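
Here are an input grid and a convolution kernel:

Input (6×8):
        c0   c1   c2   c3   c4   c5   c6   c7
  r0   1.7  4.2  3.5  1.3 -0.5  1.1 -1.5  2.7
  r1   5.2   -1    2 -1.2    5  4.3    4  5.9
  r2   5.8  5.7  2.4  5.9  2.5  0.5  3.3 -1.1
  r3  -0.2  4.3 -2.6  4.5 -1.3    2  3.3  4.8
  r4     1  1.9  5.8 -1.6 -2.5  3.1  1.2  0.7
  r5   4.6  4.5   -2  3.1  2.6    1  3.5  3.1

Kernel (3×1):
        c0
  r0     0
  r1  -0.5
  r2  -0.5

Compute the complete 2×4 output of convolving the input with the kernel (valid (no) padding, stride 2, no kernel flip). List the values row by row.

-5.5 -2.2 -3.75 -3.65
-0.4 -1.6 1.9 -2.25

Output[0,0]: The receptive field on the input at this output position is [1.7 / 5.2 / 5.8]. Elementwise product with the kernel and sum: 5.2·-0.5 + 5.8·-0.5.
Output[0,1]: The receptive field on the input at this output position is [3.5 / 2 / 2.4]. Elementwise product with the kernel and sum: 2·-0.5 + 2.4·-0.5.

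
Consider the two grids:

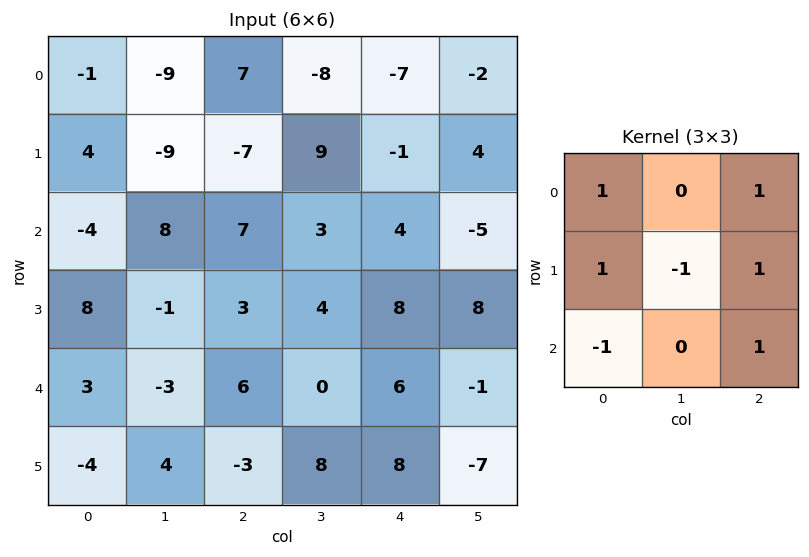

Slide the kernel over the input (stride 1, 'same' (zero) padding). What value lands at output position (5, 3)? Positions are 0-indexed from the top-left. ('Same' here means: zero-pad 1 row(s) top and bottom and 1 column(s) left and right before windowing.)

The receptive field on the zero-padded input at this output position is [6 0 6 / -3 8 8 / 0 0 0]. Elementwise product with the kernel and sum: 6·1 + 6·1 + -3·1 + 8·-1 + 8·1 + 0·-1 + 0·1.

9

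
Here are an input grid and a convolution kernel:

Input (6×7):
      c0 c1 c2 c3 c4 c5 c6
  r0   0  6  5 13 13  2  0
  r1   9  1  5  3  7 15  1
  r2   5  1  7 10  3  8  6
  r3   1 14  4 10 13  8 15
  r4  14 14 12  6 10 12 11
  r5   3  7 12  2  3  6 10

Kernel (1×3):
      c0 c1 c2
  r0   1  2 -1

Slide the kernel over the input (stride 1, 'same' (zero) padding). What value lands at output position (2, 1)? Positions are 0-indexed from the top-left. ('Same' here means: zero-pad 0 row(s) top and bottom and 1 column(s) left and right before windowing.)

The receptive field on the zero-padded input at this output position is [5 1 7]. Elementwise product with the kernel and sum: 5·1 + 1·2 + 7·-1.

0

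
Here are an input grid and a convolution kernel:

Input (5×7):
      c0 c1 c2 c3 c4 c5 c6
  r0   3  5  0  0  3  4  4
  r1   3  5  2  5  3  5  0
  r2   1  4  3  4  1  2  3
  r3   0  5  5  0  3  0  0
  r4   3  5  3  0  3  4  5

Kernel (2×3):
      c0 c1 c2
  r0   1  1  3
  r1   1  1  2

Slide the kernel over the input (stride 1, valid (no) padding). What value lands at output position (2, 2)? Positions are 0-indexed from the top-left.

The receptive field on the input at this output position is [3 4 1 / 5 0 3]. Elementwise product with the kernel and sum: 3·1 + 4·1 + 1·3 + 5·1 + 0·1 + 3·2.

21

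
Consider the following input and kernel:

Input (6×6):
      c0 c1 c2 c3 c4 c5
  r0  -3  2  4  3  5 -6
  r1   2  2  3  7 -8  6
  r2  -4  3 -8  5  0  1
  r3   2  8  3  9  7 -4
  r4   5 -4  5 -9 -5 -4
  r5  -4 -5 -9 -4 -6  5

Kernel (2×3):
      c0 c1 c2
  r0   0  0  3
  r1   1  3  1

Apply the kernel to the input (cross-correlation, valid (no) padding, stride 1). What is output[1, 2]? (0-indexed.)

-17

The receptive field on the input at this output position is [3 7 -8 / -8 5 0]. Elementwise product with the kernel and sum: -8·3 + -8·1 + 5·3 + 0·1.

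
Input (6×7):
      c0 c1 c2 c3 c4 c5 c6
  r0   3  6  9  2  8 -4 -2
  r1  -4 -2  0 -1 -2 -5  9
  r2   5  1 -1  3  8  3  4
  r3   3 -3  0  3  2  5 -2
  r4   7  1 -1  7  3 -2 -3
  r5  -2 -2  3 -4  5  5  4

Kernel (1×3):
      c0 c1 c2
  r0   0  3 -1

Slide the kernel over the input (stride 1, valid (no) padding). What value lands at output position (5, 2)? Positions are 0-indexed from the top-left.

-17

The receptive field on the input at this output position is [3 -4 5]. Elementwise product with the kernel and sum: -4·3 + 5·-1.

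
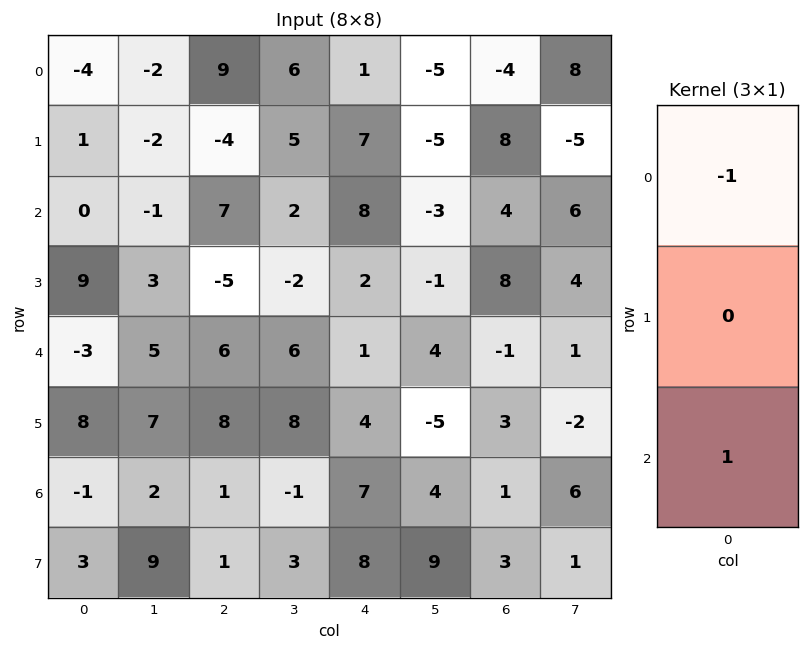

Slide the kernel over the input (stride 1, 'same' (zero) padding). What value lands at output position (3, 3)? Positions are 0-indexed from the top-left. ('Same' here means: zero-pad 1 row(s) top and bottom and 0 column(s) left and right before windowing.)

The receptive field on the zero-padded input at this output position is [2 / -2 / 6]. Elementwise product with the kernel and sum: 2·-1 + 6·1.

4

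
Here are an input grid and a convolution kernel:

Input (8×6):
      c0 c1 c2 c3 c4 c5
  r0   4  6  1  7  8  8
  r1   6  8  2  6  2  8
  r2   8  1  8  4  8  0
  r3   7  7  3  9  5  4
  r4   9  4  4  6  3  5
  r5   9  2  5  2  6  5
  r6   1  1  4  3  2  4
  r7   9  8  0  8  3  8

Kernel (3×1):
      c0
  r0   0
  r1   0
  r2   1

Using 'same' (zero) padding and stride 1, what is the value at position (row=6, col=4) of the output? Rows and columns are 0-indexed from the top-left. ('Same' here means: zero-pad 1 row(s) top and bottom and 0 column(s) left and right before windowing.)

The receptive field on the zero-padded input at this output position is [6 / 2 / 3]. Elementwise product with the kernel and sum: 3·1.

3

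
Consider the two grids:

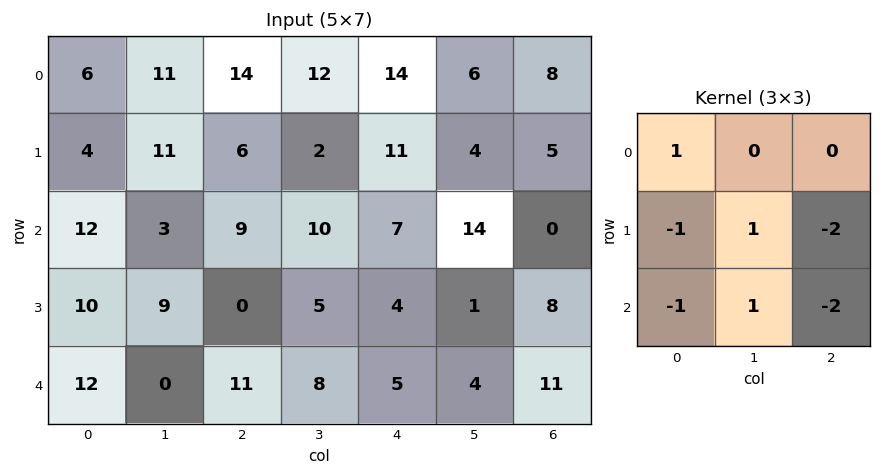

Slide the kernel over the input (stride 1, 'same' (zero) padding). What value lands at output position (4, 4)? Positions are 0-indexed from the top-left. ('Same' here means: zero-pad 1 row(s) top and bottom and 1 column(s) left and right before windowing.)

The receptive field on the zero-padded input at this output position is [5 4 1 / 8 5 4 / 0 0 0]. Elementwise product with the kernel and sum: 5·1 + 8·-1 + 5·1 + 4·-2 + 0·-1 + 0·1 + 0·-2.

-6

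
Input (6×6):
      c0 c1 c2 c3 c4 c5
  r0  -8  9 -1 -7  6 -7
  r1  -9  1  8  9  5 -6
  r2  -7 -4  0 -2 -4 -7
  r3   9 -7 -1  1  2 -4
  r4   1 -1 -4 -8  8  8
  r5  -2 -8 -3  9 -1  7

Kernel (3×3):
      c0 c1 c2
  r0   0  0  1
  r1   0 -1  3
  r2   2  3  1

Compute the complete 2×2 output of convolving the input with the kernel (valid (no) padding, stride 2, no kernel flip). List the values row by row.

Output[0,0]: The receptive field on the input at this output position is [-8 9 -1 / -9 1 8 / -7 -4 0]. Elementwise product with the kernel and sum: -1·1 + 1·-1 + 8·3 + -7·2 + -4·3 + 0·1.

-4 2
-1 -23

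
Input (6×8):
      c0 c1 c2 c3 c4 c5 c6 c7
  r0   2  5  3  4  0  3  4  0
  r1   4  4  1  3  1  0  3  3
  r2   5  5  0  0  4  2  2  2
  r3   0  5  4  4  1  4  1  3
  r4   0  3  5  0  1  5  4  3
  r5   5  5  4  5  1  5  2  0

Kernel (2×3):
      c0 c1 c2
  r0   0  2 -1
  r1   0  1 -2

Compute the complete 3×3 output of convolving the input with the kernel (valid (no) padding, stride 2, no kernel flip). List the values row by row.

Output[0,0]: The receptive field on the input at this output position is [2 5 3 / 4 4 1]. Elementwise product with the kernel and sum: 5·2 + 3·-1 + 4·1 + 1·-2.

9 9 -4
7 -2 4
-2 2 7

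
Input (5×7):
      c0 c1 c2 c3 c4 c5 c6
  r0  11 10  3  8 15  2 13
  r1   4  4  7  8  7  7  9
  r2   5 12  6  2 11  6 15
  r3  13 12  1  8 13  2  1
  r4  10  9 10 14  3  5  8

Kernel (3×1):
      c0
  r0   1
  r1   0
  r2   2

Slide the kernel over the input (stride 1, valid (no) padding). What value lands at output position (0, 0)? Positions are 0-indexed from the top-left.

21

The receptive field on the input at this output position is [11 / 4 / 5]. Elementwise product with the kernel and sum: 11·1 + 5·2.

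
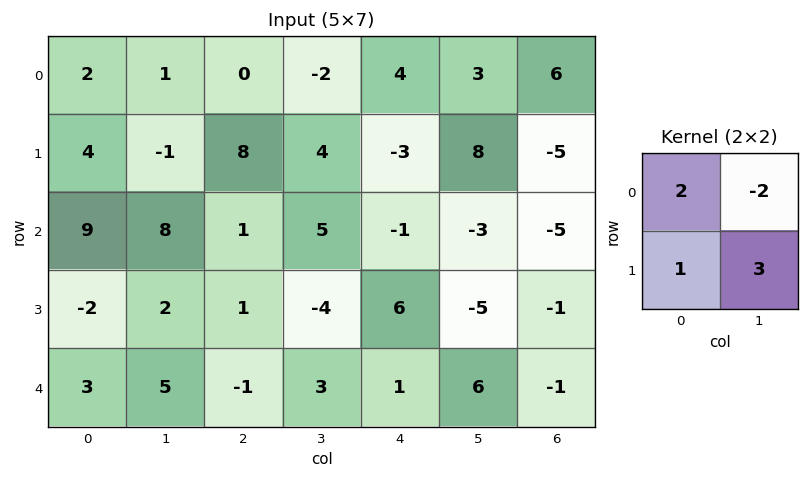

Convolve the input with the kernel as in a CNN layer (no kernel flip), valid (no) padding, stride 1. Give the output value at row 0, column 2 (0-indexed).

The receptive field on the input at this output position is [0 -2 / 8 4]. Elementwise product with the kernel and sum: 0·2 + -2·-2 + 8·1 + 4·3.

24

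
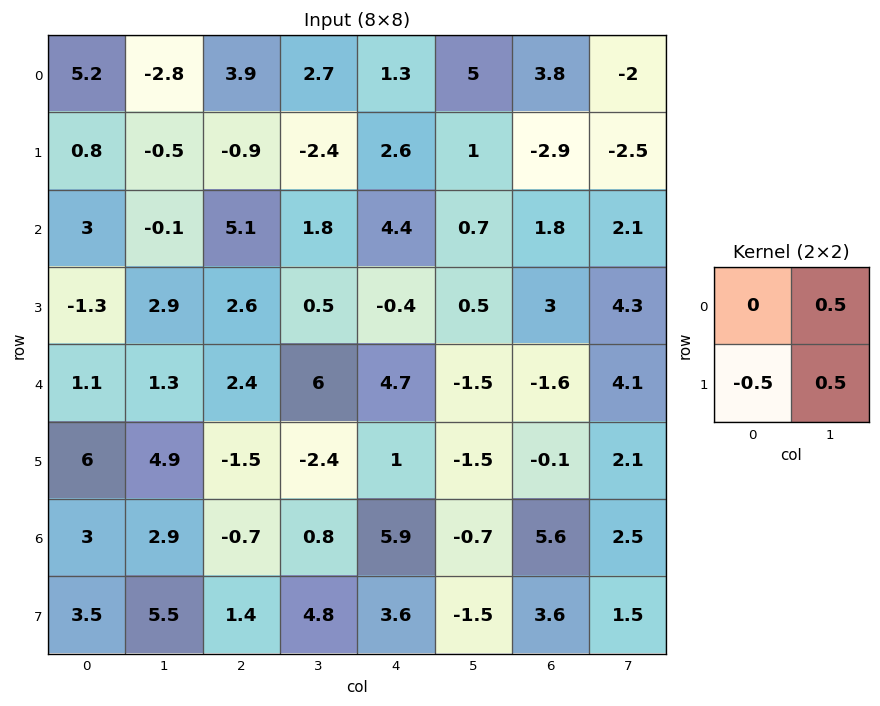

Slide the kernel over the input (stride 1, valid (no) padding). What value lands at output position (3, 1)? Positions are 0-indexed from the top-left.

1.85

The receptive field on the input at this output position is [2.9 2.6 / 1.3 2.4]. Elementwise product with the kernel and sum: 2.6·0.5 + 1.3·-0.5 + 2.4·0.5.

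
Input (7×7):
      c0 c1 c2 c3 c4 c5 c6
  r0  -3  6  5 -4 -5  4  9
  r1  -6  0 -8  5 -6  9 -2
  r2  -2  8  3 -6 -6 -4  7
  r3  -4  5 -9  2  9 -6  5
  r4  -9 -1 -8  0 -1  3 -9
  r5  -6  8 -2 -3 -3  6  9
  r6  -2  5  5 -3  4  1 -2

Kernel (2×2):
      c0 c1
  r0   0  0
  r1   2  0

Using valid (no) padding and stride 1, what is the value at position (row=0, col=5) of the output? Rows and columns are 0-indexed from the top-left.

The receptive field on the input at this output position is [4 9 / 9 -2]. Elementwise product with the kernel and sum: 9·2.

18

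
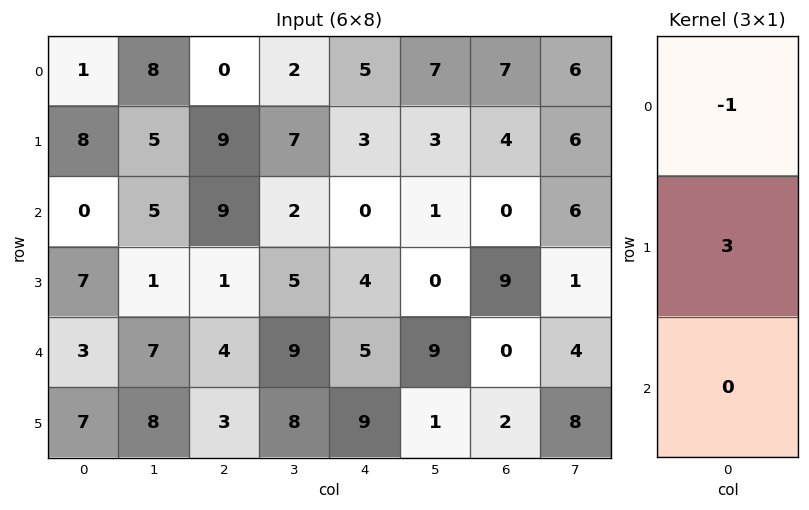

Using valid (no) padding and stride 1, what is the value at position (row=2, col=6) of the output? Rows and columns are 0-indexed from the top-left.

27

The receptive field on the input at this output position is [0 / 9 / 0]. Elementwise product with the kernel and sum: 0·-1 + 9·3.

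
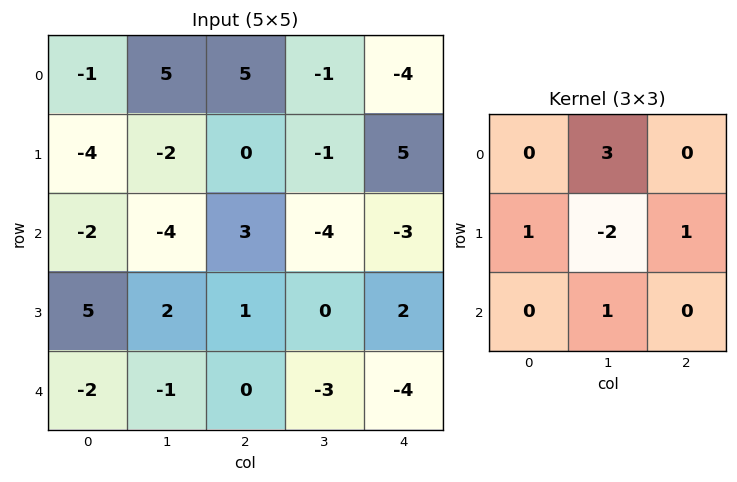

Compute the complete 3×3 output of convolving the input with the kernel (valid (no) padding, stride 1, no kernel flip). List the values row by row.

11 15 0
5 -13 5
-11 9 -12

Output[0,0]: The receptive field on the input at this output position is [-1 5 5 / -4 -2 0 / -2 -4 3]. Elementwise product with the kernel and sum: 5·3 + -4·1 + -2·-2 + 0·1 + -4·1.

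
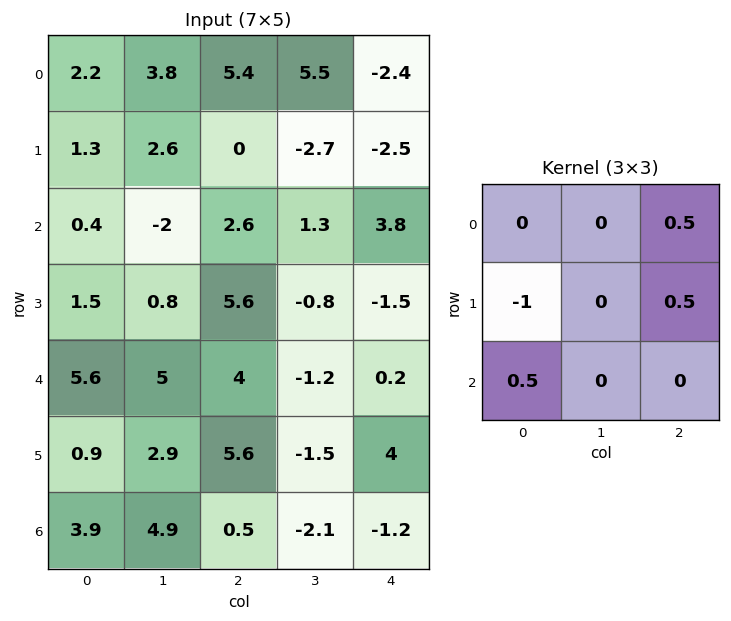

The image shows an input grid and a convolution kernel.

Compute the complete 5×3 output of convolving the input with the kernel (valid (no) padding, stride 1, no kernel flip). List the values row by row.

Output[0,0]: The receptive field on the input at this output position is [2.2 3.8 5.4 / 1.3 2.6 0 / 0.4 -2 2.6]. Elementwise product with the kernel and sum: 5.4·0.5 + 1.3·-1 + 0·0.5 + 0.4·0.5.
Output[0,1]: The receptive field on the input at this output position is [3.8 5.4 5.5 / 2.6 0 -2.7 / -2 2.6 1.3]. Elementwise product with the kernel and sum: 5.5·0.5 + 2.6·-1 + -2.7·0.5 + -2·0.5.

1.6 -2.2 -1.15
1.65 1.7 0.85
5.4 1.95 -2.45
-0.35 -4.55 -1.85
5.85 -1.8 -3.25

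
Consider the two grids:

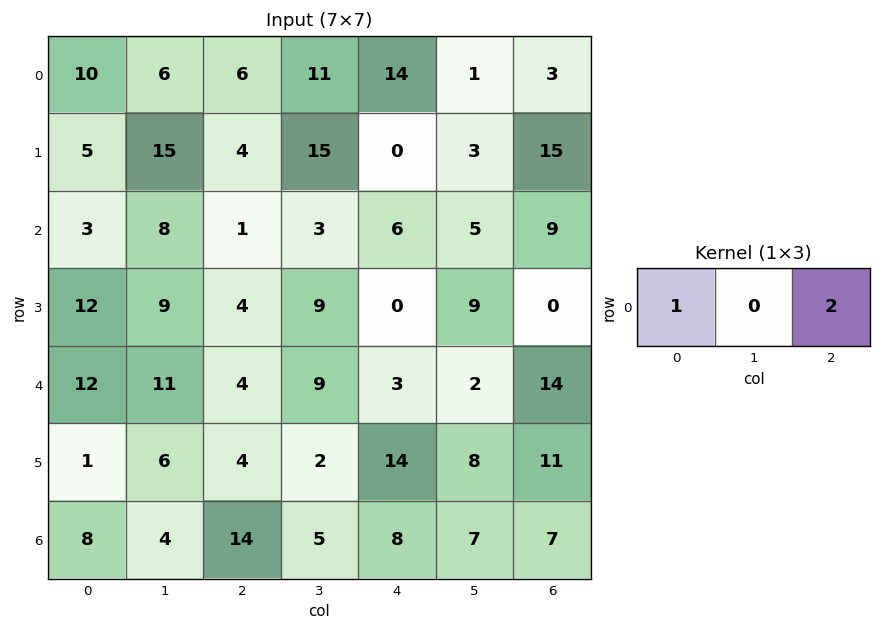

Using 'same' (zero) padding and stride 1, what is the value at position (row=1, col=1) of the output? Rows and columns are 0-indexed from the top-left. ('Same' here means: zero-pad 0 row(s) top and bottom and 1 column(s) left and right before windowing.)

13

The receptive field on the zero-padded input at this output position is [5 15 4]. Elementwise product with the kernel and sum: 5·1 + 4·2.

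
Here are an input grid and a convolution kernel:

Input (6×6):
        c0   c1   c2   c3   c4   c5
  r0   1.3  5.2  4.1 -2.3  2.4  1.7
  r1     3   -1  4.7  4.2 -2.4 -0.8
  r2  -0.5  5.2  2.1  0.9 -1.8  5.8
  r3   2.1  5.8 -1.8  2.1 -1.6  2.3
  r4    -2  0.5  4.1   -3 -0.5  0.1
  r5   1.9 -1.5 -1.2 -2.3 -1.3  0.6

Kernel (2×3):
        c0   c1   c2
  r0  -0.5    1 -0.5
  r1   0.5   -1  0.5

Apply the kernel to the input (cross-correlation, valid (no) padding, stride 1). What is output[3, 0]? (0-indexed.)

6.2

The receptive field on the input at this output position is [2.1 5.8 -1.8 / -2 0.5 4.1]. Elementwise product with the kernel and sum: 2.1·-0.5 + 5.8·1 + -1.8·-0.5 + -2·0.5 + 0.5·-1 + 4.1·0.5.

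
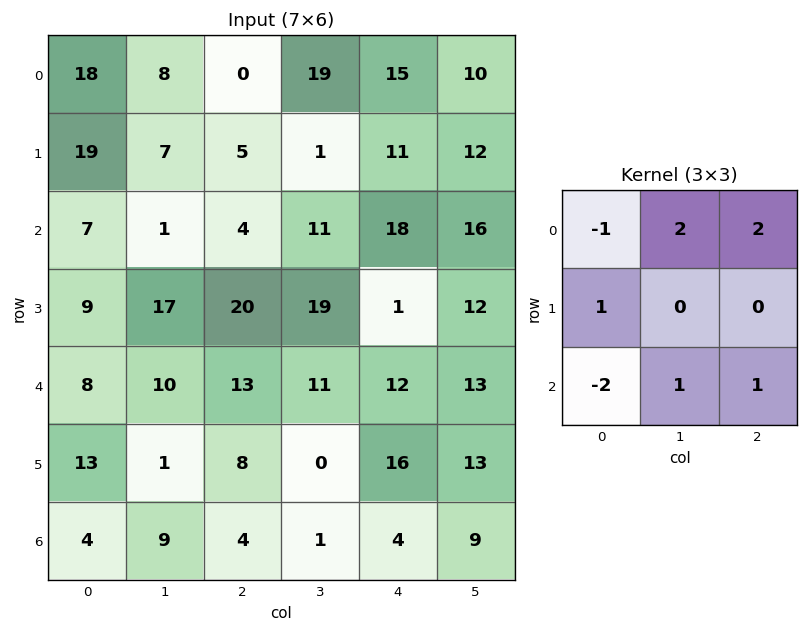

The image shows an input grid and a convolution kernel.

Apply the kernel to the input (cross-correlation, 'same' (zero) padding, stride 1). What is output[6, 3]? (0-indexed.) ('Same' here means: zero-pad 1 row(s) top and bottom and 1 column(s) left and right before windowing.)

The receptive field on the zero-padded input at this output position is [8 0 16 / 4 1 4 / 0 0 0]. Elementwise product with the kernel and sum: 8·-1 + 0·2 + 16·2 + 4·1 + 0·-2 + 0·1 + 0·1.

28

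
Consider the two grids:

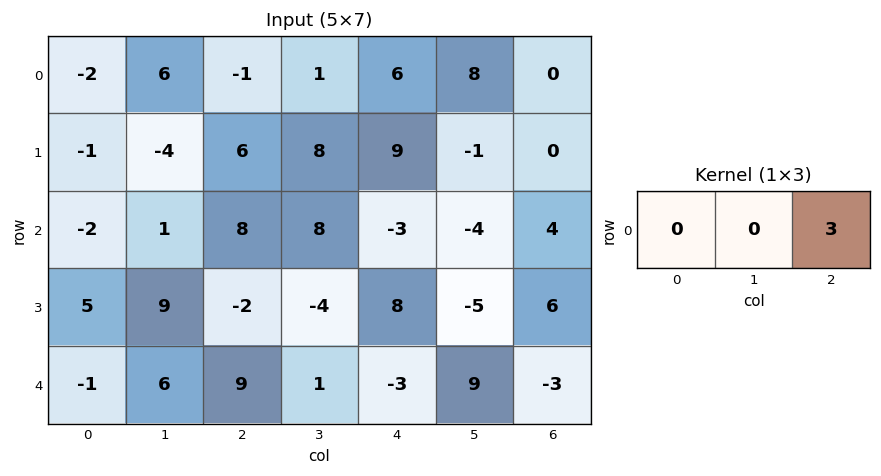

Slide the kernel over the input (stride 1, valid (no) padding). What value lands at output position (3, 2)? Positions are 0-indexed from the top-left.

The receptive field on the input at this output position is [-2 -4 8]. Elementwise product with the kernel and sum: 8·3.

24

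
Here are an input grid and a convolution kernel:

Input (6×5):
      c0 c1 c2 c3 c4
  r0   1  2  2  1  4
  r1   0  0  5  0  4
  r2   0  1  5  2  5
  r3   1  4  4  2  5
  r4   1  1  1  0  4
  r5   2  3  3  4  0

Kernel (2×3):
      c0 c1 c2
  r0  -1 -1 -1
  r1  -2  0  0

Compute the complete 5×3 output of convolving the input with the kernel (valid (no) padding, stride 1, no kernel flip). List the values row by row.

-5 -5 -17
-5 -7 -19
-8 -16 -20
-11 -12 -13
-7 -8 -11

Output[0,0]: The receptive field on the input at this output position is [1 2 2 / 0 0 5]. Elementwise product with the kernel and sum: 1·-1 + 2·-1 + 2·-1 + 0·-2.
Output[0,1]: The receptive field on the input at this output position is [2 2 1 / 0 5 0]. Elementwise product with the kernel and sum: 2·-1 + 2·-1 + 1·-1 + 0·-2.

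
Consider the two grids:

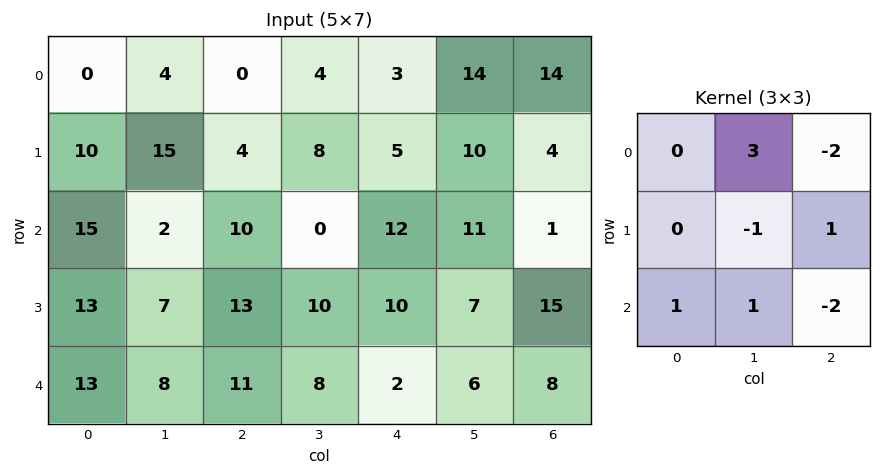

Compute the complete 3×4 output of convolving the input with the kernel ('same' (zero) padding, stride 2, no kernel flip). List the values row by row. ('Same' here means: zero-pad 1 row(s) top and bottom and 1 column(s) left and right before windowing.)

Output[0,0]: The receptive field on the zero-padded input at this output position is [0 0 0 / 0 0 4 / 0 10 15]. Elementwise product with the kernel and sum: 0·3 + 0·-2 + 0·-1 + 4·1 + 0·1 + 10·1 + 15·-2.
Output[0,1]: The receptive field on the zero-padded input at this output position is [0 0 0 / 4 0 4 / 15 4 8]. Elementwise product with the kernel and sum: 0·3 + 0·-2 + 0·-1 + 4·1 + 15·1 + 4·1 + 8·-2.

-16 7 4 0
-14 -14 0 33
20 16 20 37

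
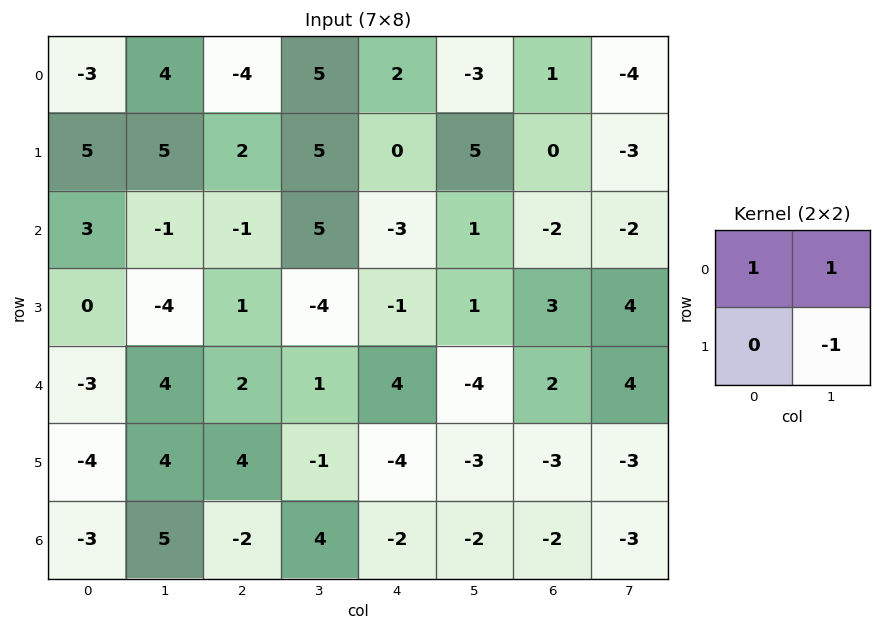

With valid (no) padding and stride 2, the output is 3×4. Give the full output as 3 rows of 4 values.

Output[0,0]: The receptive field on the input at this output position is [-3 4 / 5 5]. Elementwise product with the kernel and sum: -3·1 + 4·1 + 5·-1.

-4 -4 -6 0
6 8 -3 -8
-3 4 3 9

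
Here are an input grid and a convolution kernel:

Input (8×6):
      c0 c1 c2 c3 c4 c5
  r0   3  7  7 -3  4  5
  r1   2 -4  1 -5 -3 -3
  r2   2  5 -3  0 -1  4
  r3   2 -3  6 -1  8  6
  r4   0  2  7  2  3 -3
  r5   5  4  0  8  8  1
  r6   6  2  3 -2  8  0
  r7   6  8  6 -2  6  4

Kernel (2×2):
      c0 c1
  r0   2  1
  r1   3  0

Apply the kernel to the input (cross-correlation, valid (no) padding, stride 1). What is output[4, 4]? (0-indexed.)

27

The receptive field on the input at this output position is [3 -3 / 8 1]. Elementwise product with the kernel and sum: 3·2 + -3·1 + 8·3.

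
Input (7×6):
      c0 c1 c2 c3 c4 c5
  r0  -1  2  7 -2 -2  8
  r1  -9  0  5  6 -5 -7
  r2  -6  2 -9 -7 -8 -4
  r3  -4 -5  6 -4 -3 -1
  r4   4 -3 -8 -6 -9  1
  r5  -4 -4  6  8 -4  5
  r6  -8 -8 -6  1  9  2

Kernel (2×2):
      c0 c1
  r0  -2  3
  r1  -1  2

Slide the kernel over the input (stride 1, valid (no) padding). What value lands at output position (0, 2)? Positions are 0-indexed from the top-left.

The receptive field on the input at this output position is [7 -2 / 5 6]. Elementwise product with the kernel and sum: 7·-2 + -2·3 + 5·-1 + 6·2.

-13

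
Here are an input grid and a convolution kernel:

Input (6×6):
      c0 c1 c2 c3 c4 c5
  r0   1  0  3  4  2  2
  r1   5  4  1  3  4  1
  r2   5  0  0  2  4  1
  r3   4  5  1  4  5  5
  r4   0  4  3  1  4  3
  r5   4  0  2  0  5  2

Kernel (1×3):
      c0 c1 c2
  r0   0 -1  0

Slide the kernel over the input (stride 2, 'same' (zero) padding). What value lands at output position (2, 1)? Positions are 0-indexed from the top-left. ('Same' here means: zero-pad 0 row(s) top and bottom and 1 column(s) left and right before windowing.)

-3

The receptive field on the zero-padded input at this output position is [4 3 1]. Elementwise product with the kernel and sum: 3·-1.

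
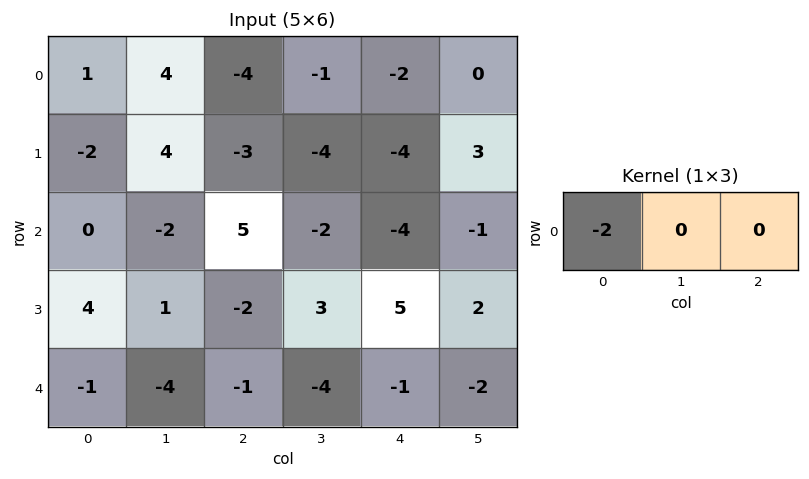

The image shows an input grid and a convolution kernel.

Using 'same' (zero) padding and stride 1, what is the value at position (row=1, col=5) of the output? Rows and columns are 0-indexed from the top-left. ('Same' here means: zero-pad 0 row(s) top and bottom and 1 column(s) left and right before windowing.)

8

The receptive field on the zero-padded input at this output position is [-4 3 0]. Elementwise product with the kernel and sum: -4·-2.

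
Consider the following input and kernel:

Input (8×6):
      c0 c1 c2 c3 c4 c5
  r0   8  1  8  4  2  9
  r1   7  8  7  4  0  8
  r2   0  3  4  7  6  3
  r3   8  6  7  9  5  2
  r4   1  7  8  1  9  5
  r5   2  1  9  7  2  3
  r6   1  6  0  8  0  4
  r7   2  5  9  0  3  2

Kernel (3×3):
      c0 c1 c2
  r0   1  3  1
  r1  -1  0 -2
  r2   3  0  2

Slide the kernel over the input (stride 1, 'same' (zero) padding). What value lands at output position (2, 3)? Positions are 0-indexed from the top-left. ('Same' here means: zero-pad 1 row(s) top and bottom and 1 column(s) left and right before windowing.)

The receptive field on the zero-padded input at this output position is [7 4 0 / 4 7 6 / 7 9 5]. Elementwise product with the kernel and sum: 7·1 + 4·3 + 0·1 + 4·-1 + 6·-2 + 7·3 + 5·2.

34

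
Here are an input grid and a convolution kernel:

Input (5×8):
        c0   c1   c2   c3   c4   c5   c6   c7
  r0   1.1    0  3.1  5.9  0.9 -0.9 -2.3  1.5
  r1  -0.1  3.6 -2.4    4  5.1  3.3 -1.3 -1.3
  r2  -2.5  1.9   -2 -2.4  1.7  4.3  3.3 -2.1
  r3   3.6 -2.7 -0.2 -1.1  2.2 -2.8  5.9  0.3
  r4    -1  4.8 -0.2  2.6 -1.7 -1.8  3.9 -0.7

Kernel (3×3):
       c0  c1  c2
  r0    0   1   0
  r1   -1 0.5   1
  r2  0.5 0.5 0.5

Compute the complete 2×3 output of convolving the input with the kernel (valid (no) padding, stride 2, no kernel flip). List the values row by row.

-1.8 14.05 -1
-1.45 -0.2 6.8

Output[0,0]: The receptive field on the input at this output position is [1.1 0 3.1 / -0.1 3.6 -2.4 / -2.5 1.9 -2]. Elementwise product with the kernel and sum: 0·1 + -0.1·-1 + 3.6·0.5 + -2.4·1 + -2.5·0.5 + 1.9·0.5 + -2·0.5.
Output[0,1]: The receptive field on the input at this output position is [3.1 5.9 0.9 / -2.4 4 5.1 / -2 -2.4 1.7]. Elementwise product with the kernel and sum: 5.9·1 + -2.4·-1 + 4·0.5 + 5.1·1 + -2·0.5 + -2.4·0.5 + 1.7·0.5.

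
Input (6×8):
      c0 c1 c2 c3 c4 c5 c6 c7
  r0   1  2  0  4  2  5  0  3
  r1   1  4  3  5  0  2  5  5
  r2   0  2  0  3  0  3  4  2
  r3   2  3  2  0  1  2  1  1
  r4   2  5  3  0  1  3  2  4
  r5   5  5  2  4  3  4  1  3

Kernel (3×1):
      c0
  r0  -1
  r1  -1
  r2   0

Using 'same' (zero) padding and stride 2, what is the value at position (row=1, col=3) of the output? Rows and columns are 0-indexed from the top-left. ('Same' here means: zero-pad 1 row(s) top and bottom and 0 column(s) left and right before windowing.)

The receptive field on the zero-padded input at this output position is [5 / 4 / 1]. Elementwise product with the kernel and sum: 5·-1 + 4·-1.

-9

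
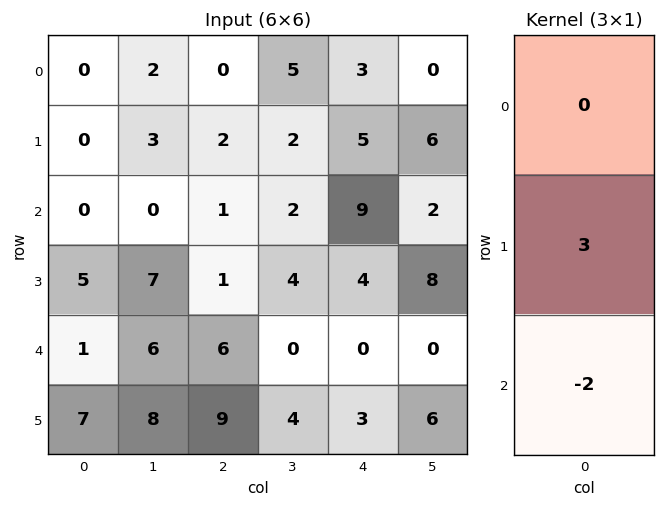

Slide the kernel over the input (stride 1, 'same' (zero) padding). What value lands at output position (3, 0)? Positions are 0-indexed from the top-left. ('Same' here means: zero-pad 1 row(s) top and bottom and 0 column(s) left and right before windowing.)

13

The receptive field on the zero-padded input at this output position is [0 / 5 / 1]. Elementwise product with the kernel and sum: 5·3 + 1·-2.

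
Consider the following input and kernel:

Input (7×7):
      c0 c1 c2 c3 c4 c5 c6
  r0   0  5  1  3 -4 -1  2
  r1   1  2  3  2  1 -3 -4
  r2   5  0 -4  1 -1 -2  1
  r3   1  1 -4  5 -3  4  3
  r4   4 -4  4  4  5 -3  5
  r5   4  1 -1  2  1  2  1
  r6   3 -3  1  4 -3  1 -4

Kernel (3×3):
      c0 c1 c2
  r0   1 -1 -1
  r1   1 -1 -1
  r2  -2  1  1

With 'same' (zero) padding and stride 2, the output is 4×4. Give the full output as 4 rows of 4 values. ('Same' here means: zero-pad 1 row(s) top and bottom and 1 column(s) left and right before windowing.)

Output[0,0]: The receptive field on the zero-padded input at this output position is [0 0 0 / 0 0 5 / 0 1 2]. Elementwise product with the kernel and sum: 0·1 + 0·-1 + 0·-1 + 0·1 + 0·-1 + 5·-1 + 0·-2 + 1·1 + 2·1.
Output[0,1]: The receptive field on the zero-padded input at this output position is [0 0 0 / 5 1 3 / 2 3 2]. Elementwise product with the kernel and sum: 0·1 + 0·-1 + 0·-1 + 5·1 + 1·-1 + 3·-1 + 2·-2 + 3·1 + 2·1.

-2 2 2 -1
-6 -1 -1 -7
3 -13 5 -10
-5 -8 5 6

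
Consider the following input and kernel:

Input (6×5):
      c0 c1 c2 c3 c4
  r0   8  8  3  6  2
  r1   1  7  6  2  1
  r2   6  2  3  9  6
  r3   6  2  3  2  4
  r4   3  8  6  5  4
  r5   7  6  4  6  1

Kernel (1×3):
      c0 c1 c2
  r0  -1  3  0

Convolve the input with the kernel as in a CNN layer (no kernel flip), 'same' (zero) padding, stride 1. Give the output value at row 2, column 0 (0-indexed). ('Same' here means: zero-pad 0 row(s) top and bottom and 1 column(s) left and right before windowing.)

18

The receptive field on the zero-padded input at this output position is [0 6 2]. Elementwise product with the kernel and sum: 0·-1 + 6·3.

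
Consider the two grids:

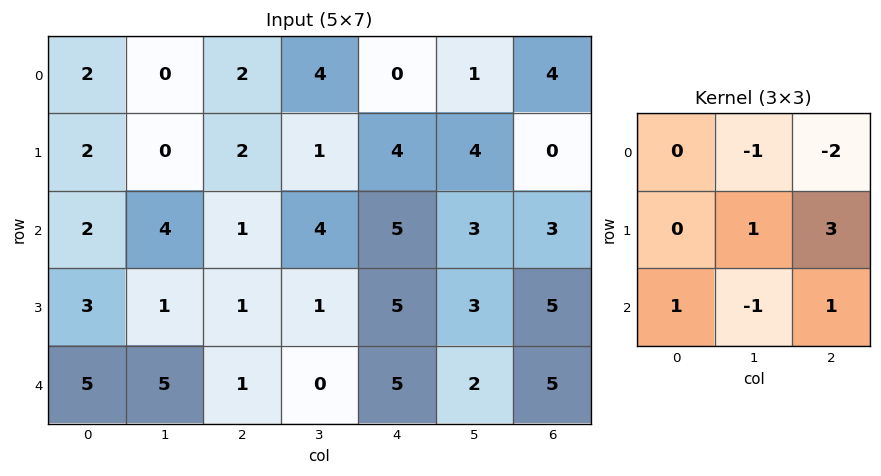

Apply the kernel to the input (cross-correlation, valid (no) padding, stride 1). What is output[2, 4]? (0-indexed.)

The receptive field on the input at this output position is [5 3 3 / 5 3 5 / 5 2 5]. Elementwise product with the kernel and sum: 3·-1 + 3·-2 + 3·1 + 5·3 + 5·1 + 2·-1 + 5·1.

17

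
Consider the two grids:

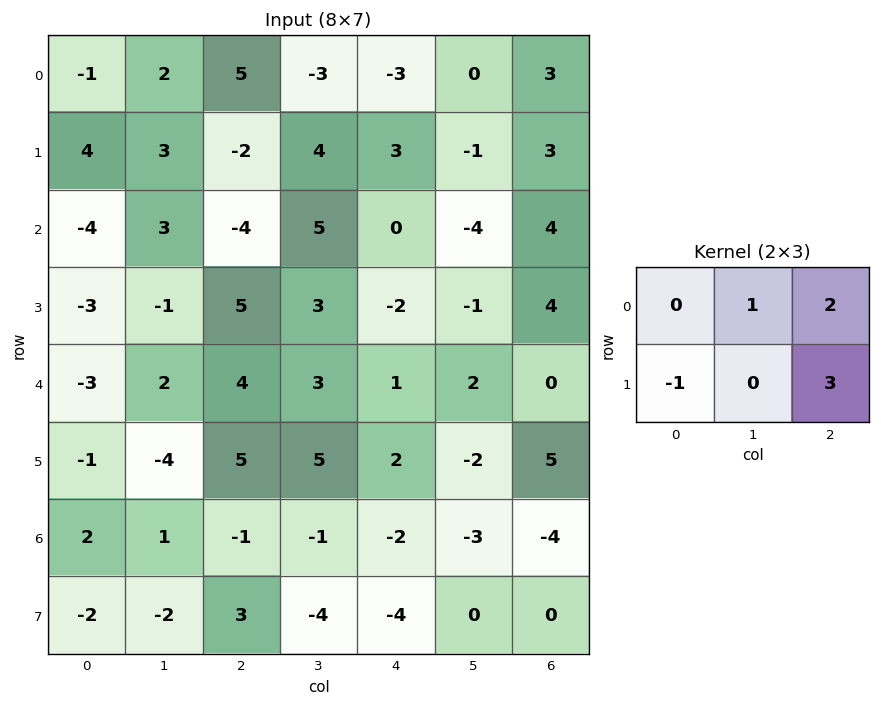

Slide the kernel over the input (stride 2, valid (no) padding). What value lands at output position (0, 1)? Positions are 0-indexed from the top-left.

2

The receptive field on the input at this output position is [5 -3 -3 / -2 4 3]. Elementwise product with the kernel and sum: -3·1 + -3·2 + -2·-1 + 3·3.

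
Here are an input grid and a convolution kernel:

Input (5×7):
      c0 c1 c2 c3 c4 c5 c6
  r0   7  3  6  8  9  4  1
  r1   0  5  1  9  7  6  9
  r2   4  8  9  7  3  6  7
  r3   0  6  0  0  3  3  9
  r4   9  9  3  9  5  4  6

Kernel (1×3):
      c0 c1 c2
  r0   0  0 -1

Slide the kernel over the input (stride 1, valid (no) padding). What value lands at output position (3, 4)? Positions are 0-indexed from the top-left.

The receptive field on the input at this output position is [3 3 9]. Elementwise product with the kernel and sum: 9·-1.

-9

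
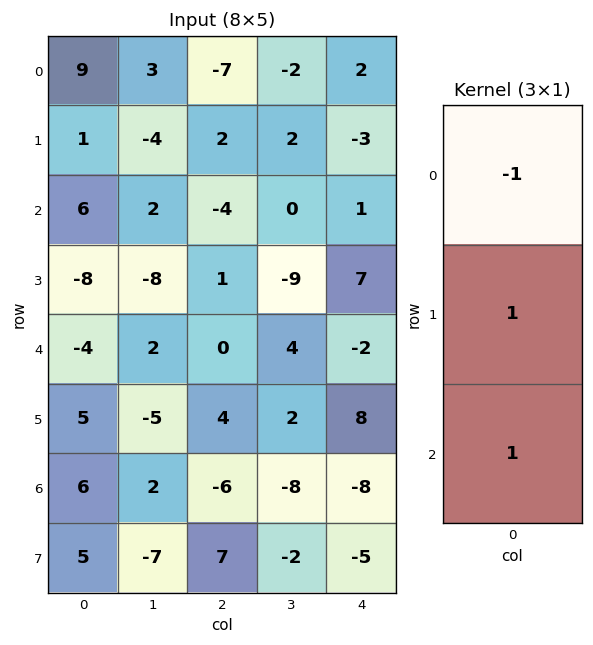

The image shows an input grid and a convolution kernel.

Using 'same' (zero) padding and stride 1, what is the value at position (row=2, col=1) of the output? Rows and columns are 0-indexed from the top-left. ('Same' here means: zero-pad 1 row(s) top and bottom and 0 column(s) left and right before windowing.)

-2

The receptive field on the zero-padded input at this output position is [-4 / 2 / -8]. Elementwise product with the kernel and sum: -4·-1 + 2·1 + -8·1.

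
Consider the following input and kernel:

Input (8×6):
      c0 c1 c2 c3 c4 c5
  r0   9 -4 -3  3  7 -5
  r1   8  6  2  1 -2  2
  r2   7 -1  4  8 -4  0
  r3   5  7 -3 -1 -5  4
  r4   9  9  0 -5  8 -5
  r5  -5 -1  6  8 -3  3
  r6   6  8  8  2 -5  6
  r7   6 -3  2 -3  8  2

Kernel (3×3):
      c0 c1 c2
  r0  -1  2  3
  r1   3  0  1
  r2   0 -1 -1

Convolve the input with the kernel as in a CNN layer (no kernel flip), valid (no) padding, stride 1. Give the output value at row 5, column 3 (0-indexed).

The receptive field on the input at this output position is [8 -3 3 / 2 -5 6 / -3 8 2]. Elementwise product with the kernel and sum: 8·-1 + -3·2 + 3·3 + 2·3 + 6·1 + 8·-1 + 2·-1.

-3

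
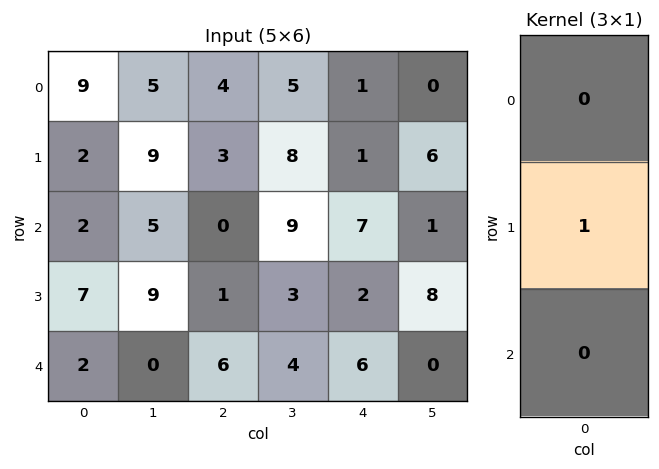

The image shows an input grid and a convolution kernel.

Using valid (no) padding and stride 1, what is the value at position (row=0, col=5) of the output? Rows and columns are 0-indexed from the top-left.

The receptive field on the input at this output position is [0 / 6 / 1]. Elementwise product with the kernel and sum: 6·1.

6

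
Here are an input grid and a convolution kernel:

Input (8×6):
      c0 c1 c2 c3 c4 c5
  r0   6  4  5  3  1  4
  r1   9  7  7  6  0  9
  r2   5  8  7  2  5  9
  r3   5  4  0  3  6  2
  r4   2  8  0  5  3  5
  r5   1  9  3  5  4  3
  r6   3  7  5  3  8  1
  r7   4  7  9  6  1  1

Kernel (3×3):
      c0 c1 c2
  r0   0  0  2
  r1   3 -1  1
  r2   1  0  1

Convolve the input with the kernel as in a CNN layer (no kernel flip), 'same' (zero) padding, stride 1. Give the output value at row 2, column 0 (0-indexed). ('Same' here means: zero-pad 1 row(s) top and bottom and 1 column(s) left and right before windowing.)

21

The receptive field on the zero-padded input at this output position is [0 9 7 / 0 5 8 / 0 5 4]. Elementwise product with the kernel and sum: 7·2 + 0·3 + 5·-1 + 8·1 + 0·1 + 4·1.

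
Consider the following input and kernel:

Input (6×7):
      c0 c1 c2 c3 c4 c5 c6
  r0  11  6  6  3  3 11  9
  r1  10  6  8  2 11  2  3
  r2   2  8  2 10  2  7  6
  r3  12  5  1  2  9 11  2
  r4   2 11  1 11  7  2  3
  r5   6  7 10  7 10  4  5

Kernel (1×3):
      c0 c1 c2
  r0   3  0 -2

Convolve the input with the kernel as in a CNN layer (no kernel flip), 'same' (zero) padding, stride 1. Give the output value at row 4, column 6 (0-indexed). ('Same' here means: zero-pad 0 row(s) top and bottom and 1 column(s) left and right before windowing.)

The receptive field on the zero-padded input at this output position is [2 3 0]. Elementwise product with the kernel and sum: 2·3 + 0·-2.

6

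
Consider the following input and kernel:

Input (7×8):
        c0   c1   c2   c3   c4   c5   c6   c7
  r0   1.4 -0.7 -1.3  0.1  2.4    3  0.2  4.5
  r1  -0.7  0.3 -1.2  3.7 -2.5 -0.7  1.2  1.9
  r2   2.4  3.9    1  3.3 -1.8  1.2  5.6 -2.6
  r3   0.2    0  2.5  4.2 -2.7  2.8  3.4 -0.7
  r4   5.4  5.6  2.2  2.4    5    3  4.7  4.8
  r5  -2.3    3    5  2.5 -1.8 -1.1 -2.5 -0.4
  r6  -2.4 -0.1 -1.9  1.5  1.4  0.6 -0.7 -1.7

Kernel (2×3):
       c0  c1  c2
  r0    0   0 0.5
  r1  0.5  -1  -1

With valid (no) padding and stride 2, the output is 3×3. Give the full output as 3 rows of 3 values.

-0.1 -0.6 -1.65
-1.9 -1.15 -4.75
-8.05 4.3 5.05

Output[0,0]: The receptive field on the input at this output position is [1.4 -0.7 -1.3 / -0.7 0.3 -1.2]. Elementwise product with the kernel and sum: -1.3·0.5 + -0.7·0.5 + 0.3·-1 + -1.2·-1.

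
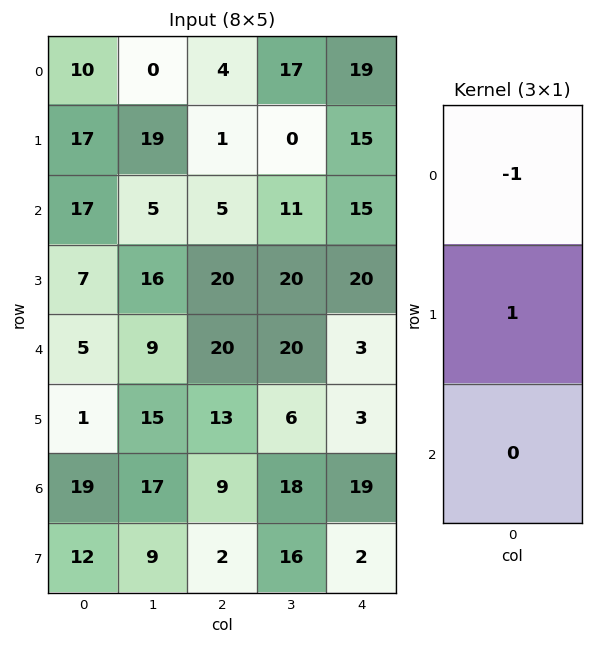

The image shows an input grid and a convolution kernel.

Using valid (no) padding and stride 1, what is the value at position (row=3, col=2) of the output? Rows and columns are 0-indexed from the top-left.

0

The receptive field on the input at this output position is [20 / 20 / 13]. Elementwise product with the kernel and sum: 20·-1 + 20·1.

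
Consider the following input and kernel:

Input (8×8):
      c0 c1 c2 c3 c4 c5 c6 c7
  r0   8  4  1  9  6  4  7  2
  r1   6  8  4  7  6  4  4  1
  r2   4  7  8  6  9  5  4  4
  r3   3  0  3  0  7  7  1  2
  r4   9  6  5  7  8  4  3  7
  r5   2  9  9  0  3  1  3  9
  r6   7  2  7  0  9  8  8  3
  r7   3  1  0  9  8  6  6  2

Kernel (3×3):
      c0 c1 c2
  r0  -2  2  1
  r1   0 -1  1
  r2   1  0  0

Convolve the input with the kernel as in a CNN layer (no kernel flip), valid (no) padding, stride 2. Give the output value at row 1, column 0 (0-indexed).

26

The receptive field on the input at this output position is [4 7 8 / 3 0 3 / 9 6 5]. Elementwise product with the kernel and sum: 4·-2 + 7·2 + 8·1 + 0·-1 + 3·1 + 9·1.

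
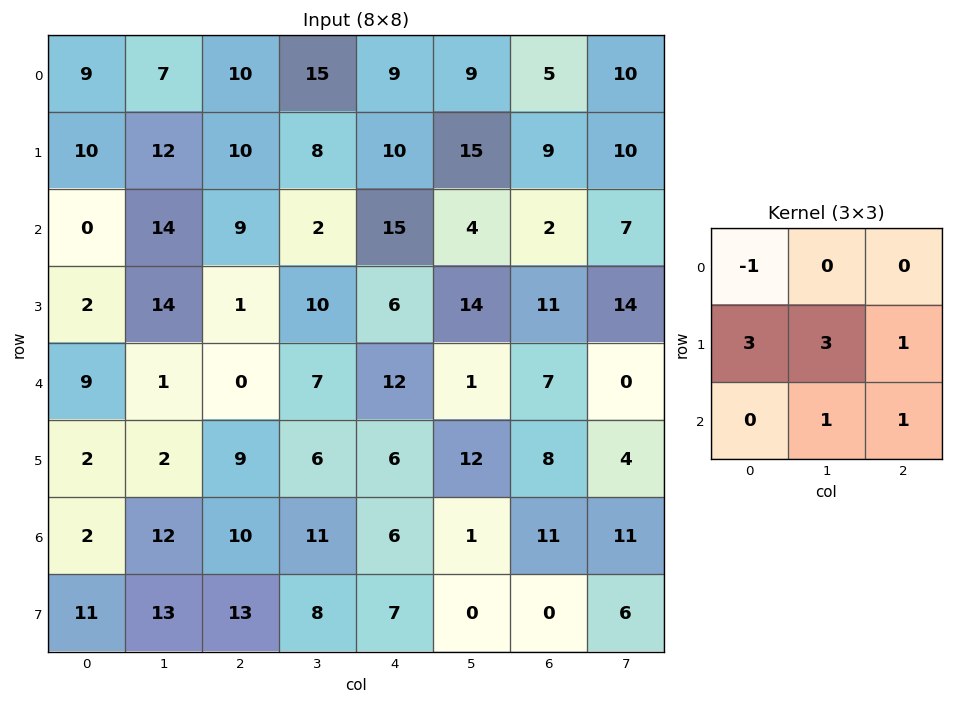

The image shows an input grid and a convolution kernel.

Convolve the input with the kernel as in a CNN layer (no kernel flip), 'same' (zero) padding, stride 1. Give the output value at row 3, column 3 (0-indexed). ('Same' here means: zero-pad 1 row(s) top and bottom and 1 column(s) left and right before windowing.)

49

The receptive field on the zero-padded input at this output position is [9 2 15 / 1 10 6 / 0 7 12]. Elementwise product with the kernel and sum: 9·-1 + 1·3 + 10·3 + 6·1 + 7·1 + 12·1.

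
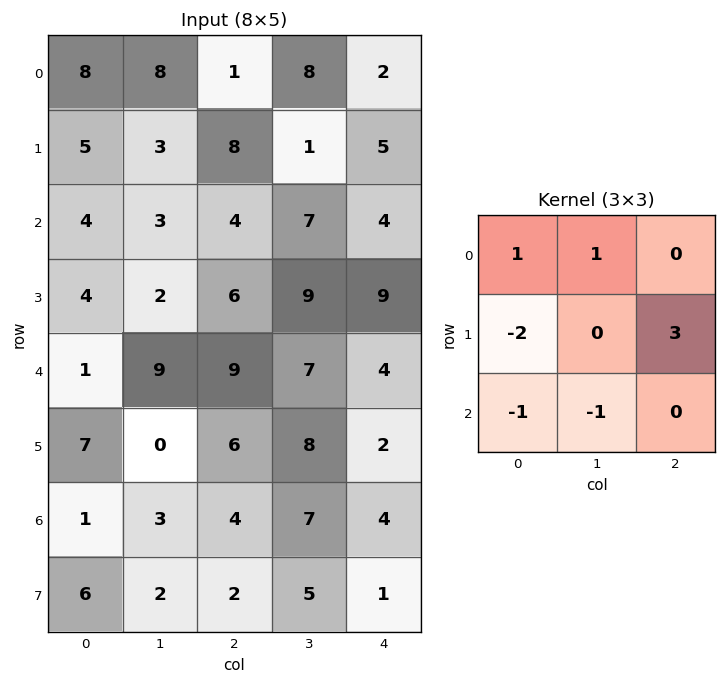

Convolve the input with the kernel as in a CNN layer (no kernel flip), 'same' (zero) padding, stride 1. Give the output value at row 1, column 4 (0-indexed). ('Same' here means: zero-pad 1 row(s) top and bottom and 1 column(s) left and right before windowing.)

The receptive field on the zero-padded input at this output position is [8 2 0 / 1 5 0 / 7 4 0]. Elementwise product with the kernel and sum: 8·1 + 2·1 + 1·-2 + 0·3 + 7·-1 + 4·-1.

-3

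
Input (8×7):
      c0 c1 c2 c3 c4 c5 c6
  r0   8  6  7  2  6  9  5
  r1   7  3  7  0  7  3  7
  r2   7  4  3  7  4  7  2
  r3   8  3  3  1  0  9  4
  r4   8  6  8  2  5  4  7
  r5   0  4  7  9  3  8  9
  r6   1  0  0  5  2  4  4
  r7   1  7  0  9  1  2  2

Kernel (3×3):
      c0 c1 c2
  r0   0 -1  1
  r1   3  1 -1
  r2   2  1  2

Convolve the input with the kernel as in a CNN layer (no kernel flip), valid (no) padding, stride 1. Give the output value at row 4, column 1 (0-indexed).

14

The receptive field on the input at this output position is [6 8 2 / 4 7 9 / 0 0 5]. Elementwise product with the kernel and sum: 8·-1 + 2·1 + 4·3 + 7·1 + 9·-1 + 0·2 + 0·1 + 5·2.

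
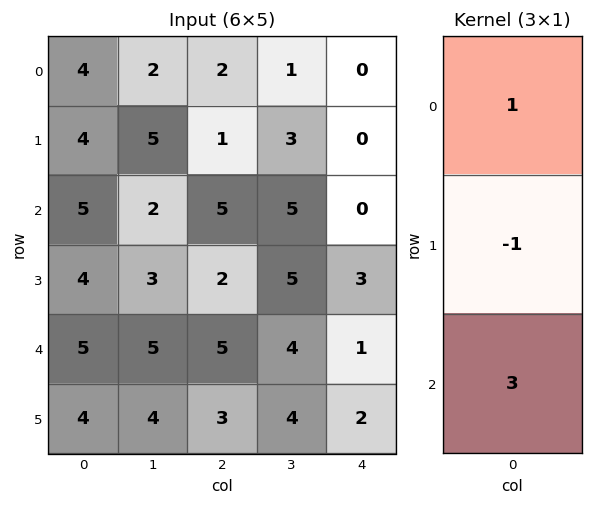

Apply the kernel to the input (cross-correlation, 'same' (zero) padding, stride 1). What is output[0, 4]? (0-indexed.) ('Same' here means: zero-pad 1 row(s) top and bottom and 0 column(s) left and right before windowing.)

0

The receptive field on the zero-padded input at this output position is [0 / 0 / 0]. Elementwise product with the kernel and sum: 0·1 + 0·-1 + 0·3.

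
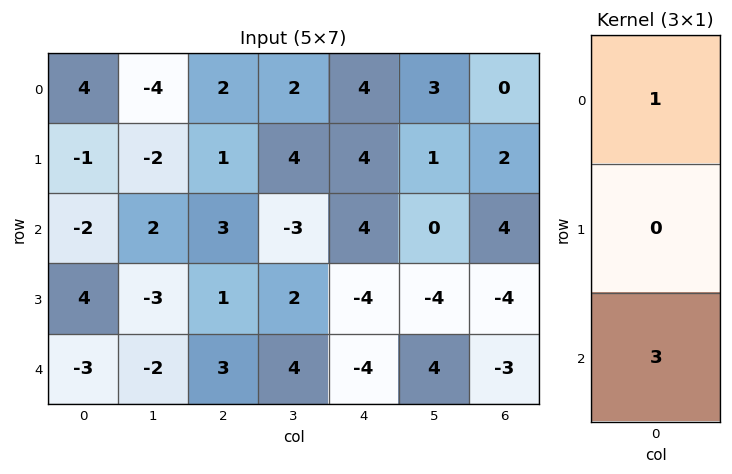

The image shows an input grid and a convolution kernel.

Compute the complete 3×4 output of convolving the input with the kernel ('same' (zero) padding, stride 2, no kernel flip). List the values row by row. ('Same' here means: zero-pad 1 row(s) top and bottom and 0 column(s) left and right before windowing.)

Output[0,0]: The receptive field on the zero-padded input at this output position is [0 / 4 / -1]. Elementwise product with the kernel and sum: 0·1 + -1·3.

-3 3 12 6
11 4 -8 -10
4 1 -4 -4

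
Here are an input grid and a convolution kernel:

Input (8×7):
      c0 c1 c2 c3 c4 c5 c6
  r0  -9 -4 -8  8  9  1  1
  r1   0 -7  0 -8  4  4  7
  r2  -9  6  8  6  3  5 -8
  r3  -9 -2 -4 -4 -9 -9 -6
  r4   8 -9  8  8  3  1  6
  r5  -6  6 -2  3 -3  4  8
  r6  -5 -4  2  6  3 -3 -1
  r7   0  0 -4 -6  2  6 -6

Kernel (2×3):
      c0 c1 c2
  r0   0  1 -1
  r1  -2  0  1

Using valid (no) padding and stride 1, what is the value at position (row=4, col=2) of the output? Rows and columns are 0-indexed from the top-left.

The receptive field on the input at this output position is [8 8 3 / -2 3 -3]. Elementwise product with the kernel and sum: 8·1 + 3·-1 + -2·-2 + -3·1.

6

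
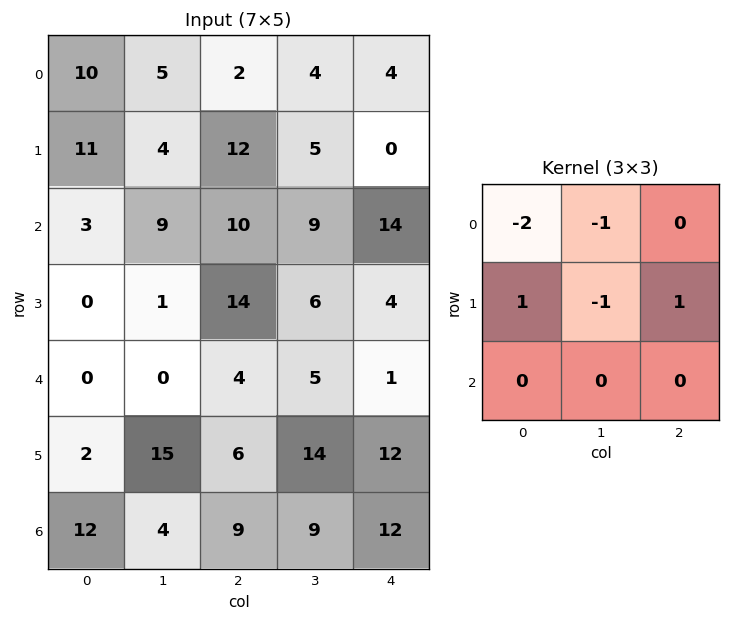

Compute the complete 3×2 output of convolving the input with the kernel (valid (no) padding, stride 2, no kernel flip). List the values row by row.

Output[0,0]: The receptive field on the input at this output position is [10 5 2 / 11 4 12 / 3 9 10]. Elementwise product with the kernel and sum: 10·-2 + 5·-1 + 11·1 + 4·-1 + 12·1.

-6 -1
-2 -17
-7 -9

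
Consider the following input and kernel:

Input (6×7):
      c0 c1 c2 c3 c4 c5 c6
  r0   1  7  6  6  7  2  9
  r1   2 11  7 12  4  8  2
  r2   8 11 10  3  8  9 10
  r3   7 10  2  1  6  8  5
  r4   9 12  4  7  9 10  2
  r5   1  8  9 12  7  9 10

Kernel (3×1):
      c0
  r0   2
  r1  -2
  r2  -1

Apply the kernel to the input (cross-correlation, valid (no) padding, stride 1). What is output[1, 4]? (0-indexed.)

The receptive field on the input at this output position is [4 / 8 / 6]. Elementwise product with the kernel and sum: 4·2 + 8·-2 + 6·-1.

-14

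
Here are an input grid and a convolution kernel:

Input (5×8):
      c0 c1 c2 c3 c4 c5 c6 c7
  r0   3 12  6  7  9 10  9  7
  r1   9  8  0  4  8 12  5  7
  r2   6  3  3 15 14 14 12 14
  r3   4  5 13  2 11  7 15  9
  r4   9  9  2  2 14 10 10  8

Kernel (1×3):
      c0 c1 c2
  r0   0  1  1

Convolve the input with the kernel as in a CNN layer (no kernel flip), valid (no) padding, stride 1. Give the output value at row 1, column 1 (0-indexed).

4

The receptive field on the input at this output position is [8 0 4]. Elementwise product with the kernel and sum: 0·1 + 4·1.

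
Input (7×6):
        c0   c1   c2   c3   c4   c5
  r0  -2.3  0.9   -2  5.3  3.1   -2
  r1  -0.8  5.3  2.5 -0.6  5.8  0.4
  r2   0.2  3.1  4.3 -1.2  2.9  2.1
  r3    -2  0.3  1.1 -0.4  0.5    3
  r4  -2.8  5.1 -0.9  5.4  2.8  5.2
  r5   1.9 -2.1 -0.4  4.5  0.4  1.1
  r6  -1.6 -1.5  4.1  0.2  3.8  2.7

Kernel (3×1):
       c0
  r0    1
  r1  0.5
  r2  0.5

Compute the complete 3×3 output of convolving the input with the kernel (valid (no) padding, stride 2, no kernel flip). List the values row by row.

-2.6 1.4 7.45
-2.2 4.4 4.55
-2.65 0.95 4.9

Output[0,0]: The receptive field on the input at this output position is [-2.3 / -0.8 / 0.2]. Elementwise product with the kernel and sum: -2.3·1 + -0.8·0.5 + 0.2·0.5.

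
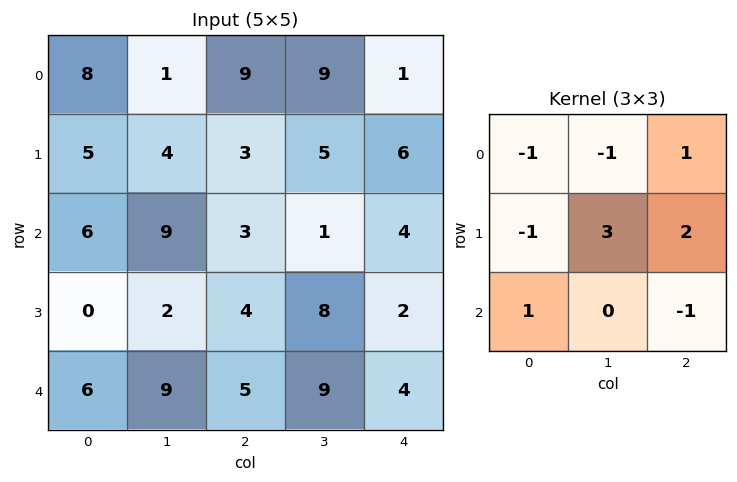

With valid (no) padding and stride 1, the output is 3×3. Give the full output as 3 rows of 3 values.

Output[0,0]: The receptive field on the input at this output position is [8 1 9 / 5 4 3 / 6 9 3]. Elementwise product with the kernel and sum: 8·-1 + 1·-1 + 9·1 + 5·-1 + 4·3 + 3·2 + 6·1 + 3·-1.

16 22 6
17 -6 8
3 15 25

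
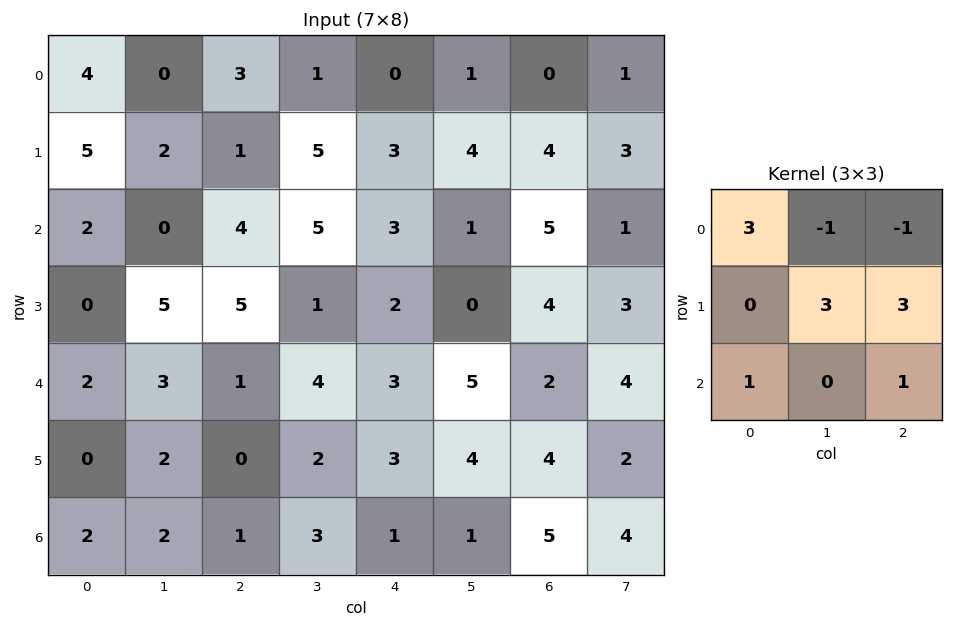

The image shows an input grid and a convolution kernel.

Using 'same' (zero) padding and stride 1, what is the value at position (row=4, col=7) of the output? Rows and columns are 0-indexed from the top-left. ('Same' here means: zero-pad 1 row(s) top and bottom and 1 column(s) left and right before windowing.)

25

The receptive field on the zero-padded input at this output position is [4 3 0 / 2 4 0 / 4 2 0]. Elementwise product with the kernel and sum: 4·3 + 3·-1 + 0·-1 + 4·3 + 0·3 + 4·1 + 0·1.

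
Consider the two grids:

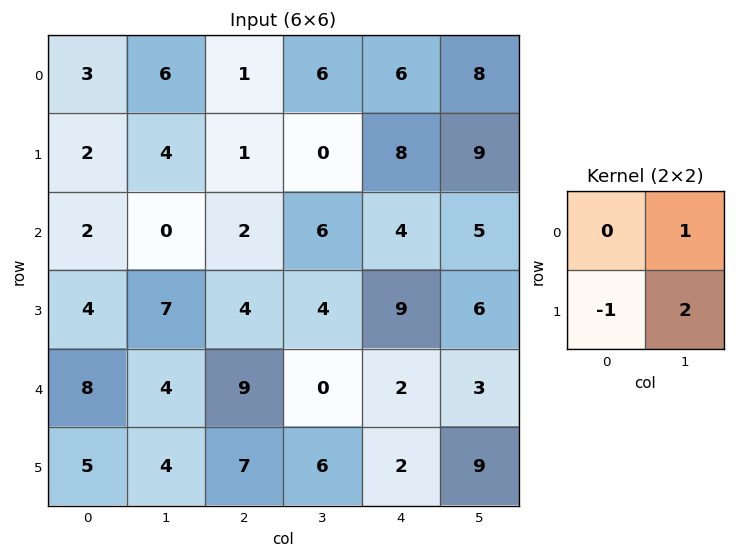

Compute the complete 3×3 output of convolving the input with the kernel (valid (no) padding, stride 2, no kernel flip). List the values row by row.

12 5 18
10 10 8
7 5 19

Output[0,0]: The receptive field on the input at this output position is [3 6 / 2 4]. Elementwise product with the kernel and sum: 6·1 + 2·-1 + 4·2.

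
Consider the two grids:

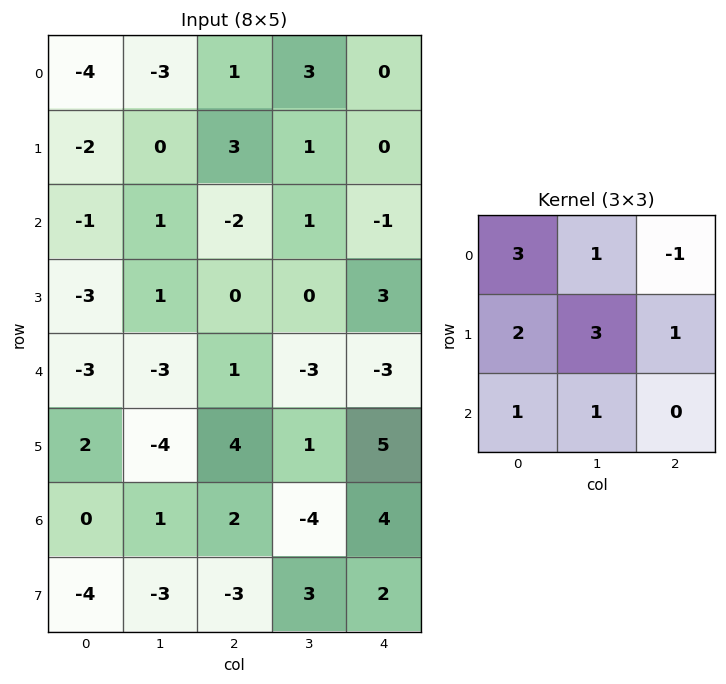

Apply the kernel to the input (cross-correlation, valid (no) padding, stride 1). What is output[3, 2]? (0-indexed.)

-8

The receptive field on the input at this output position is [0 0 3 / 1 -3 -3 / 4 1 5]. Elementwise product with the kernel and sum: 0·3 + 0·1 + 3·-1 + 1·2 + -3·3 + -3·1 + 4·1 + 1·1.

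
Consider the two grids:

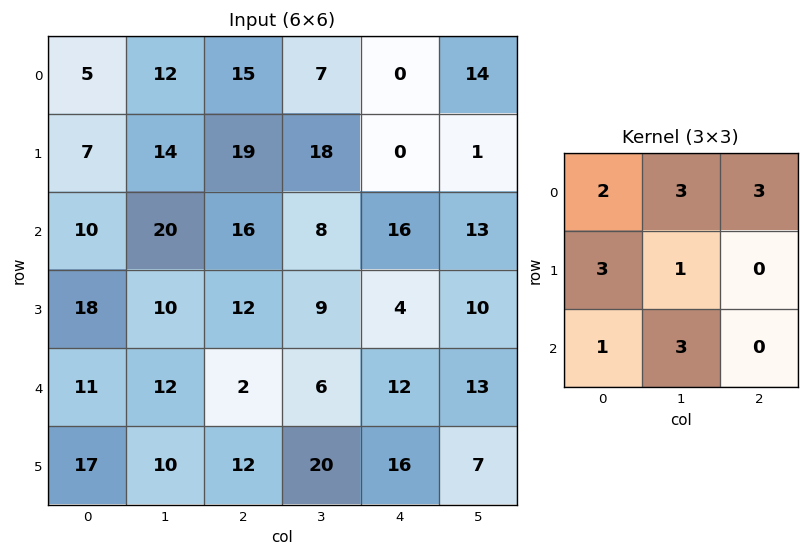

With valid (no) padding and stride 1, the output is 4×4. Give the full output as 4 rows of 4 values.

196 219 166 166
211 261 187 100
239 172 169 176
194 167 147 158

Output[0,0]: The receptive field on the input at this output position is [5 12 15 / 7 14 19 / 10 20 16]. Elementwise product with the kernel and sum: 5·2 + 12·3 + 15·3 + 7·3 + 14·1 + 10·1 + 20·3.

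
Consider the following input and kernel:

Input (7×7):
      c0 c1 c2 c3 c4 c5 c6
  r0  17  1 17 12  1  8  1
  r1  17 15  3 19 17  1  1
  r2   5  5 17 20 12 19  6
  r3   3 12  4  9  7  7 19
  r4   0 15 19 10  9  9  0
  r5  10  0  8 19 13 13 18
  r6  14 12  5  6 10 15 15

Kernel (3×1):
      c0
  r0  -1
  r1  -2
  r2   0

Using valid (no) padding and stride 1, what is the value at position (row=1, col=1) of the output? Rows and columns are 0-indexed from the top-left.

-25

The receptive field on the input at this output position is [15 / 5 / 12]. Elementwise product with the kernel and sum: 15·-1 + 5·-2.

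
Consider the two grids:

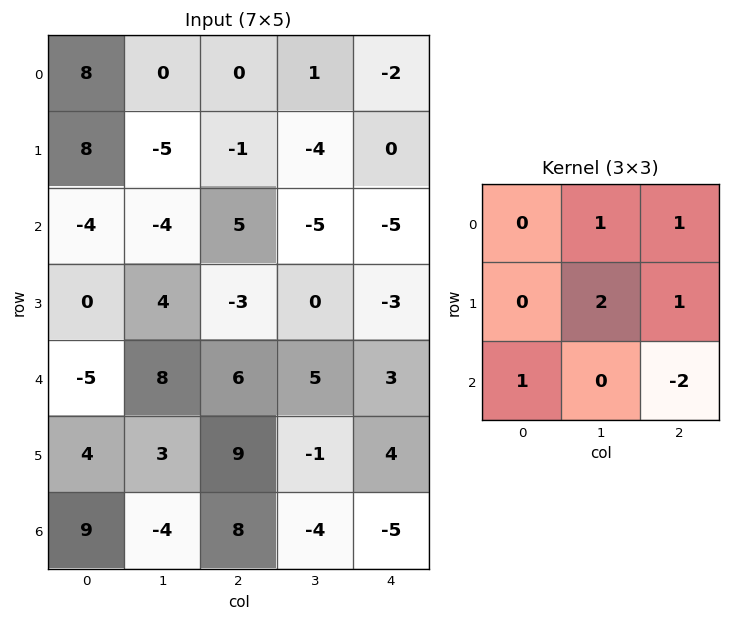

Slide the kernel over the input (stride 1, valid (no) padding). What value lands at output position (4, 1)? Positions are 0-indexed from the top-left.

The receptive field on the input at this output position is [8 6 5 / 3 9 -1 / -4 8 -4]. Elementwise product with the kernel and sum: 6·1 + 5·1 + 9·2 + -1·1 + -4·1 + -4·-2.

32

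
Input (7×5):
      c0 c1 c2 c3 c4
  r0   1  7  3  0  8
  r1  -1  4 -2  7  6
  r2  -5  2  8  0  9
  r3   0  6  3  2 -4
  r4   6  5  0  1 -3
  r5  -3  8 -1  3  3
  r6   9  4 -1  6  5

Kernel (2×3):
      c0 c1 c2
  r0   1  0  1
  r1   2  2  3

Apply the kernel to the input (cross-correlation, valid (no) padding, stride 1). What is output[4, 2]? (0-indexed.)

10

The receptive field on the input at this output position is [0 1 -3 / -1 3 3]. Elementwise product with the kernel and sum: 0·1 + -3·1 + -1·2 + 3·2 + 3·3.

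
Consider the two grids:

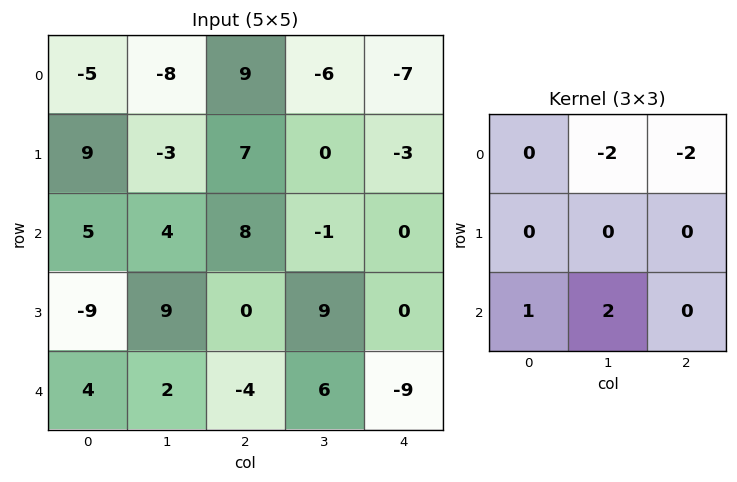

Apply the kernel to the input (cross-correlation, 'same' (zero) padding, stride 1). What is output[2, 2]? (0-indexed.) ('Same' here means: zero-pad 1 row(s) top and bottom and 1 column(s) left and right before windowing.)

-5

The receptive field on the zero-padded input at this output position is [-3 7 0 / 4 8 -1 / 9 0 9]. Elementwise product with the kernel and sum: 7·-2 + 0·-2 + 9·1 + 0·2.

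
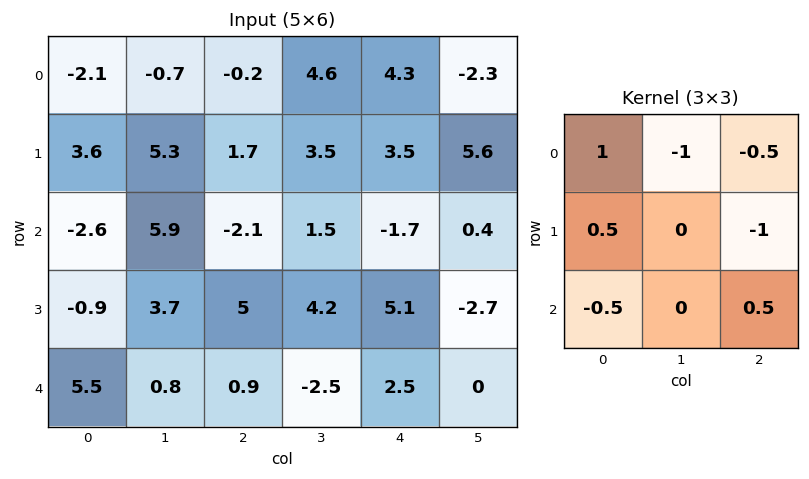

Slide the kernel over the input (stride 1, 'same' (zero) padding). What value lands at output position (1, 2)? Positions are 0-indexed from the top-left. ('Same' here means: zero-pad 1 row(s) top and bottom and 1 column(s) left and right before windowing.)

-5.85

The receptive field on the zero-padded input at this output position is [-0.7 -0.2 4.6 / 5.3 1.7 3.5 / 5.9 -2.1 1.5]. Elementwise product with the kernel and sum: -0.7·1 + -0.2·-1 + 4.6·-0.5 + 5.3·0.5 + 3.5·-1 + 5.9·-0.5 + 1.5·0.5.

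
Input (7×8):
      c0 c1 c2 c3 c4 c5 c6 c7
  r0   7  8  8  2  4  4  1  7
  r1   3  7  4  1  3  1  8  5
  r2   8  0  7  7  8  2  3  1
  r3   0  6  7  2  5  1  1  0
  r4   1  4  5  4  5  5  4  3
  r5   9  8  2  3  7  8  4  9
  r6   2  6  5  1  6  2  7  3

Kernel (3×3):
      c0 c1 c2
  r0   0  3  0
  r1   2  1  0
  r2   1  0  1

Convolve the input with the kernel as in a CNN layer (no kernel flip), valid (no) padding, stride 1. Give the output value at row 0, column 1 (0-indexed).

49

The receptive field on the input at this output position is [8 8 2 / 7 4 1 / 0 7 7]. Elementwise product with the kernel and sum: 8·3 + 7·2 + 4·1 + 0·1 + 7·1.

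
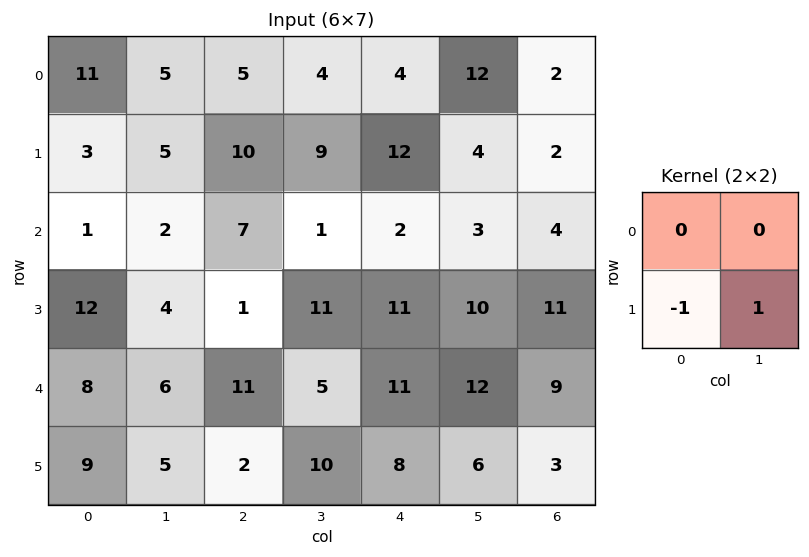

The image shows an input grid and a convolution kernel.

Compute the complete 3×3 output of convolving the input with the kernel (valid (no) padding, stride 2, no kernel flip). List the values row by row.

2 -1 -8
-8 10 -1
-4 8 -2

Output[0,0]: The receptive field on the input at this output position is [11 5 / 3 5]. Elementwise product with the kernel and sum: 3·-1 + 5·1.
Output[0,1]: The receptive field on the input at this output position is [5 4 / 10 9]. Elementwise product with the kernel and sum: 10·-1 + 9·1.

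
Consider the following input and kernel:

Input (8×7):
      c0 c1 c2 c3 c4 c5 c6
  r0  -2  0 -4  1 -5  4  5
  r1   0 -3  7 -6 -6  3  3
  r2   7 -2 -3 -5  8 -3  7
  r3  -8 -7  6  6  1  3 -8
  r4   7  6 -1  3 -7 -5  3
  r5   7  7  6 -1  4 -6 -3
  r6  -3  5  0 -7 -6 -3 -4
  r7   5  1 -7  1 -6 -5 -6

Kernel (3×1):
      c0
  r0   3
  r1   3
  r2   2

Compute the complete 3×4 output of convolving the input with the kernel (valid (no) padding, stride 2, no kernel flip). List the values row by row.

8 3 -17 38
11 7 13 3
36 15 -21 -8

Output[0,0]: The receptive field on the input at this output position is [-2 / 0 / 7]. Elementwise product with the kernel and sum: -2·3 + 0·3 + 7·2.
Output[0,1]: The receptive field on the input at this output position is [-4 / 7 / -3]. Elementwise product with the kernel and sum: -4·3 + 7·3 + -3·2.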